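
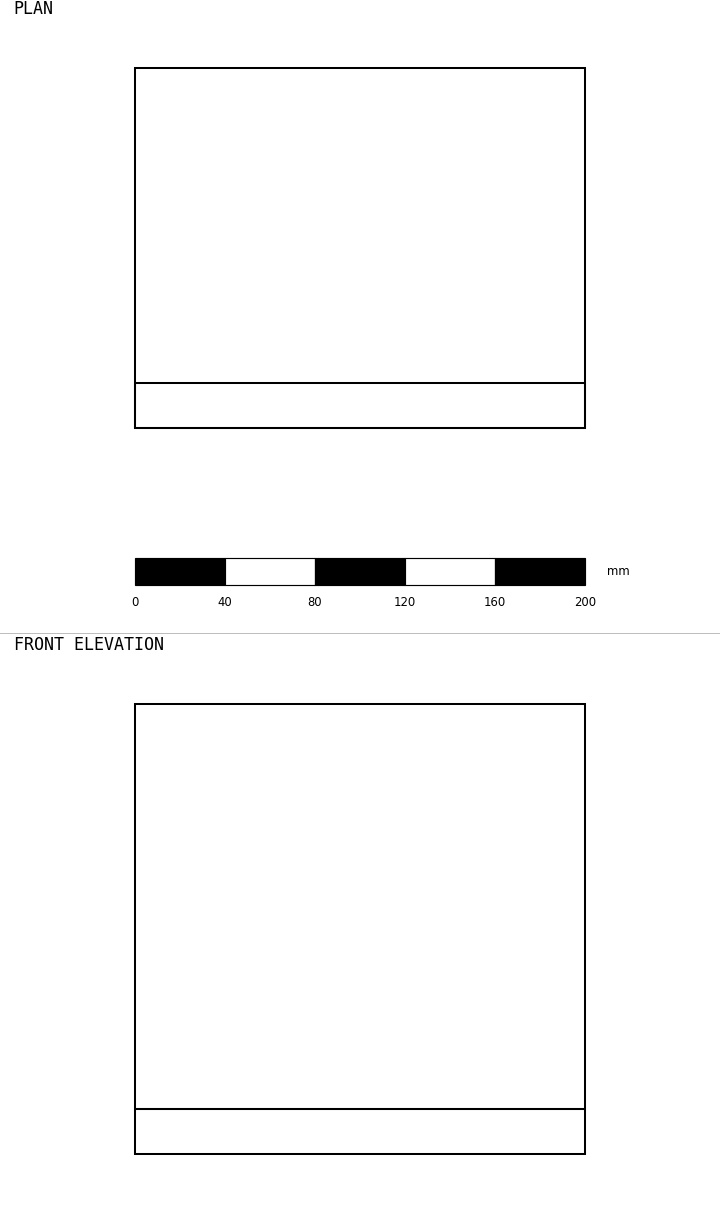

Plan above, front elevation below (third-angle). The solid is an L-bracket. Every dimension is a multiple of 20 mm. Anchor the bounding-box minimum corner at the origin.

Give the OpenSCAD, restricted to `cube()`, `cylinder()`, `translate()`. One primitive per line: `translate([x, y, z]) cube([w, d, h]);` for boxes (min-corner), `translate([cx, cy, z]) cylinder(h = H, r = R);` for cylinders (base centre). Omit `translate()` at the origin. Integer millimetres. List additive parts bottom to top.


cube([200, 160, 20]);
translate([0, 0, 20]) cube([200, 20, 180]);


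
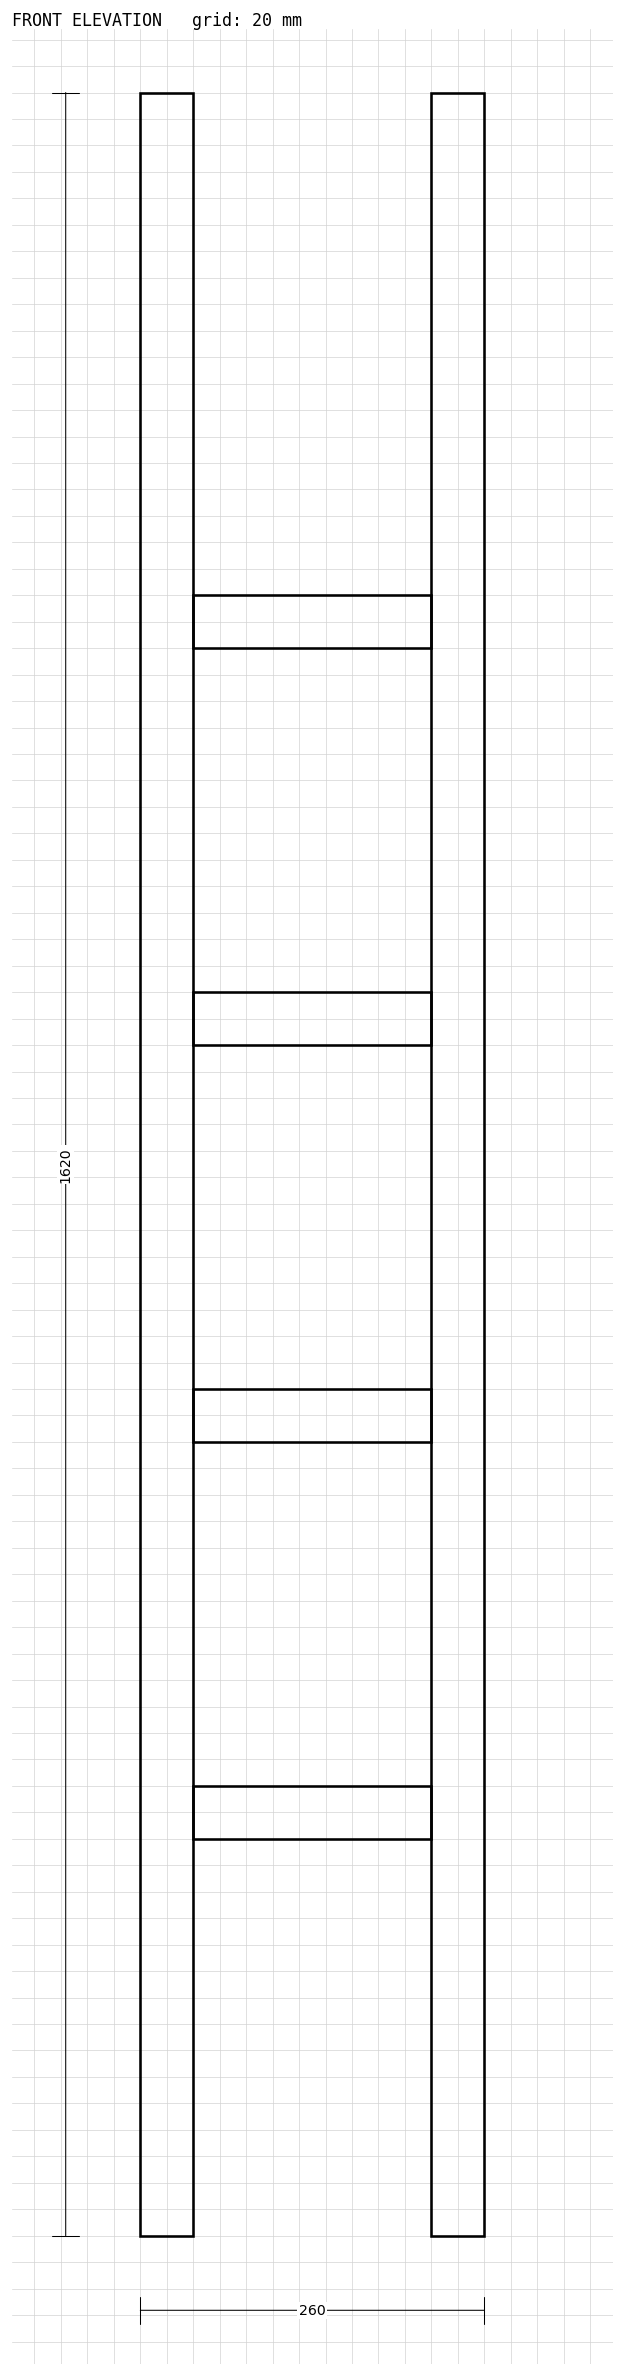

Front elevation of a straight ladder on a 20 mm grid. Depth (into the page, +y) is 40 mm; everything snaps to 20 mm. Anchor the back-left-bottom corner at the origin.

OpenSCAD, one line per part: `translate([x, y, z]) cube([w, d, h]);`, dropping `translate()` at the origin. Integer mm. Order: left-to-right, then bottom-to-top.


cube([40, 40, 1620]);
translate([40, 0, 300]) cube([180, 40, 40]);
translate([40, 0, 600]) cube([180, 40, 40]);
translate([40, 0, 900]) cube([180, 40, 40]);
translate([40, 0, 1200]) cube([180, 40, 40]);
translate([220, 0, 0]) cube([40, 40, 1620]);


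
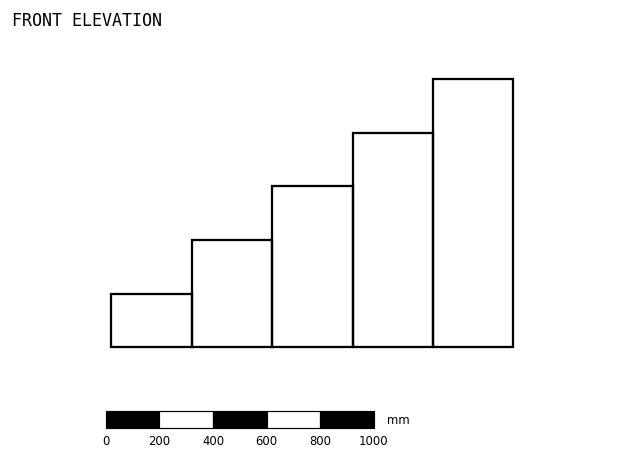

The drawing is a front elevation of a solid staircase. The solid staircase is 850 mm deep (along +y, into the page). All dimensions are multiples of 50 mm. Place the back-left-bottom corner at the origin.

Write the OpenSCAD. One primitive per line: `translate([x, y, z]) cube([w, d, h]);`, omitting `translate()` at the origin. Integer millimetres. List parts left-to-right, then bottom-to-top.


cube([300, 850, 200]);
translate([300, 0, 0]) cube([300, 850, 400]);
translate([600, 0, 0]) cube([300, 850, 600]);
translate([900, 0, 0]) cube([300, 850, 800]);
translate([1200, 0, 0]) cube([300, 850, 1000]);


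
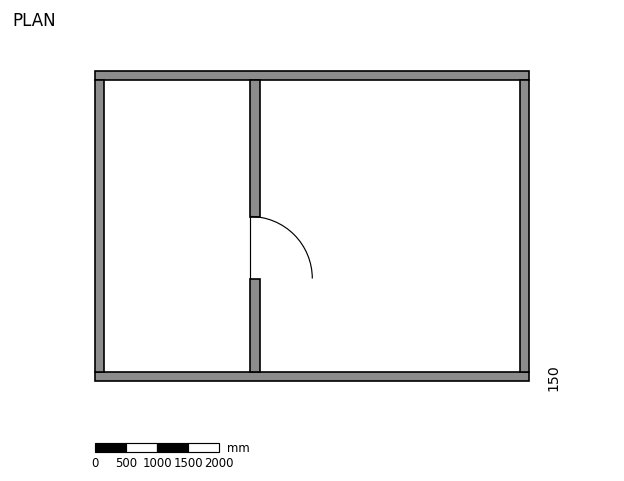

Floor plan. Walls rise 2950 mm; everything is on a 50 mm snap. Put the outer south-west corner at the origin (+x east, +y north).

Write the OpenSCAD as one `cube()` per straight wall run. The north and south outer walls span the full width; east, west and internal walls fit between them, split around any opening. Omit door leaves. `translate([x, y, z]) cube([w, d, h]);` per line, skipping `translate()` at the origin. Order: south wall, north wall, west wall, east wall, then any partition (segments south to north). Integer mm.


cube([7000, 150, 2950]);
translate([0, 4850, 0]) cube([7000, 150, 2950]);
translate([0, 150, 0]) cube([150, 4700, 2950]);
translate([6850, 150, 0]) cube([150, 4700, 2950]);
translate([2500, 150, 0]) cube([150, 1500, 2950]);
translate([2500, 2650, 0]) cube([150, 2200, 2950]);


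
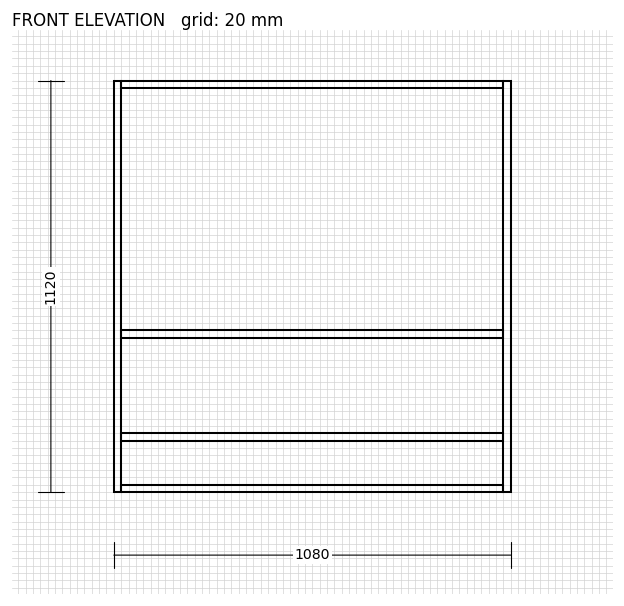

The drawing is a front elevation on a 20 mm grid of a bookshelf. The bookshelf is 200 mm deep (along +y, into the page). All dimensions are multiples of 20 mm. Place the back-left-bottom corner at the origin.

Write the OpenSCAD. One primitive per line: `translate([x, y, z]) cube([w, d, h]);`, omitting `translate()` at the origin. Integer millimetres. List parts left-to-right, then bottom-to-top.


cube([20, 200, 1120]);
translate([20, 0, 0]) cube([1040, 200, 20]);
translate([20, 0, 140]) cube([1040, 200, 20]);
translate([20, 0, 420]) cube([1040, 200, 20]);
translate([20, 0, 1100]) cube([1040, 200, 20]);
translate([1060, 0, 0]) cube([20, 200, 1120]);


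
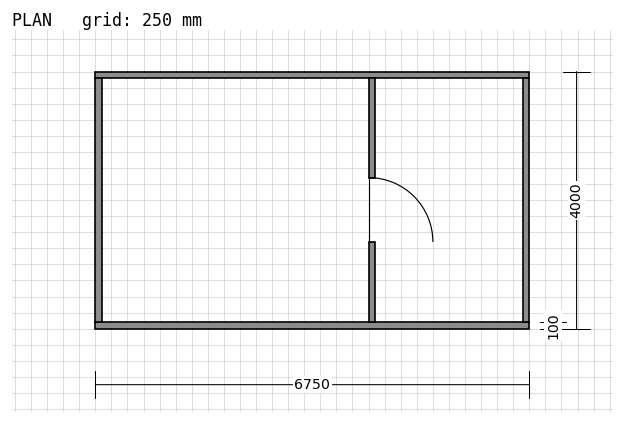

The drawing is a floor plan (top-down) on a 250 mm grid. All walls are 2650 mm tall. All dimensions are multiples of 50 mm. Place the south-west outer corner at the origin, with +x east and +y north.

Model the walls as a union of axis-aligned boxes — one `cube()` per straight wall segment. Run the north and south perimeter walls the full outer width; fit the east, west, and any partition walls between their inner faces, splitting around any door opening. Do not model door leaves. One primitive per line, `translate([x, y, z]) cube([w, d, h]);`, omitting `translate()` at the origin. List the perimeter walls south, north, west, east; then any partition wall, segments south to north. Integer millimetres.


cube([6750, 100, 2650]);
translate([0, 3900, 0]) cube([6750, 100, 2650]);
translate([0, 100, 0]) cube([100, 3800, 2650]);
translate([6650, 100, 0]) cube([100, 3800, 2650]);
translate([4250, 100, 0]) cube([100, 1250, 2650]);
translate([4250, 2350, 0]) cube([100, 1550, 2650]);


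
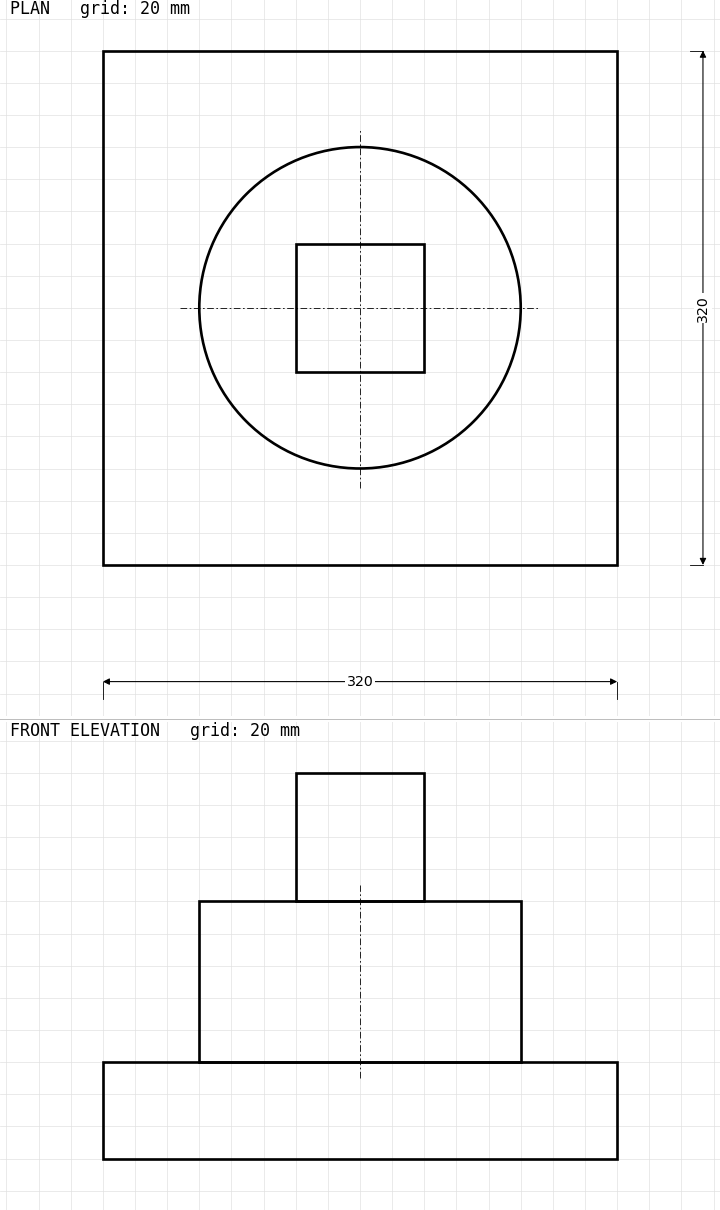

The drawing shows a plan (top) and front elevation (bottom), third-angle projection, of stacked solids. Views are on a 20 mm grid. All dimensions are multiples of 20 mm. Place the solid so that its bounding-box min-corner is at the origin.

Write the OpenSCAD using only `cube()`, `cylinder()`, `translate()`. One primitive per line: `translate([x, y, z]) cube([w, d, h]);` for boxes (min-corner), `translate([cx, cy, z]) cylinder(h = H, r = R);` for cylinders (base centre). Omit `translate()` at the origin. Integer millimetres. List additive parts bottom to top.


cube([320, 320, 60]);
translate([160, 160, 60]) cylinder(h = 100, r = 100);
translate([120, 120, 160]) cube([80, 80, 80]);


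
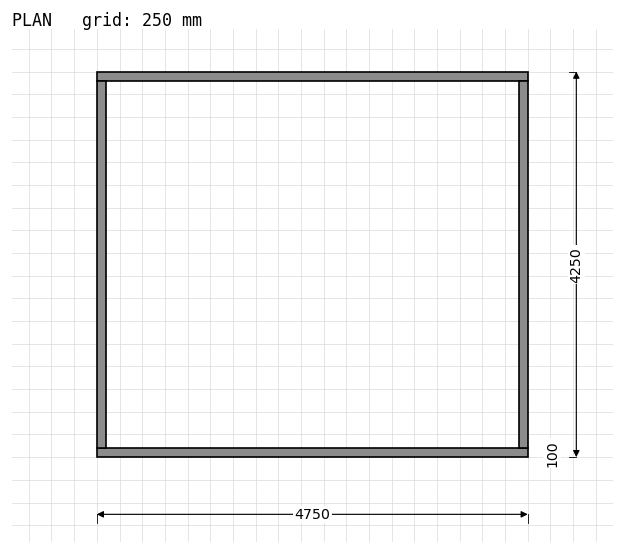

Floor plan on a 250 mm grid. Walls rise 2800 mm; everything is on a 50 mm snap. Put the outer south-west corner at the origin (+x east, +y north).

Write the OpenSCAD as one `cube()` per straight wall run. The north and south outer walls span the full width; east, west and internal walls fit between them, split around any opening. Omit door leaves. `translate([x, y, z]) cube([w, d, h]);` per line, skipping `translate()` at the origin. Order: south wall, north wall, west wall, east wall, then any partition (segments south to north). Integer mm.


cube([4750, 100, 2800]);
translate([0, 4150, 0]) cube([4750, 100, 2800]);
translate([0, 100, 0]) cube([100, 4050, 2800]);
translate([4650, 100, 0]) cube([100, 4050, 2800]);


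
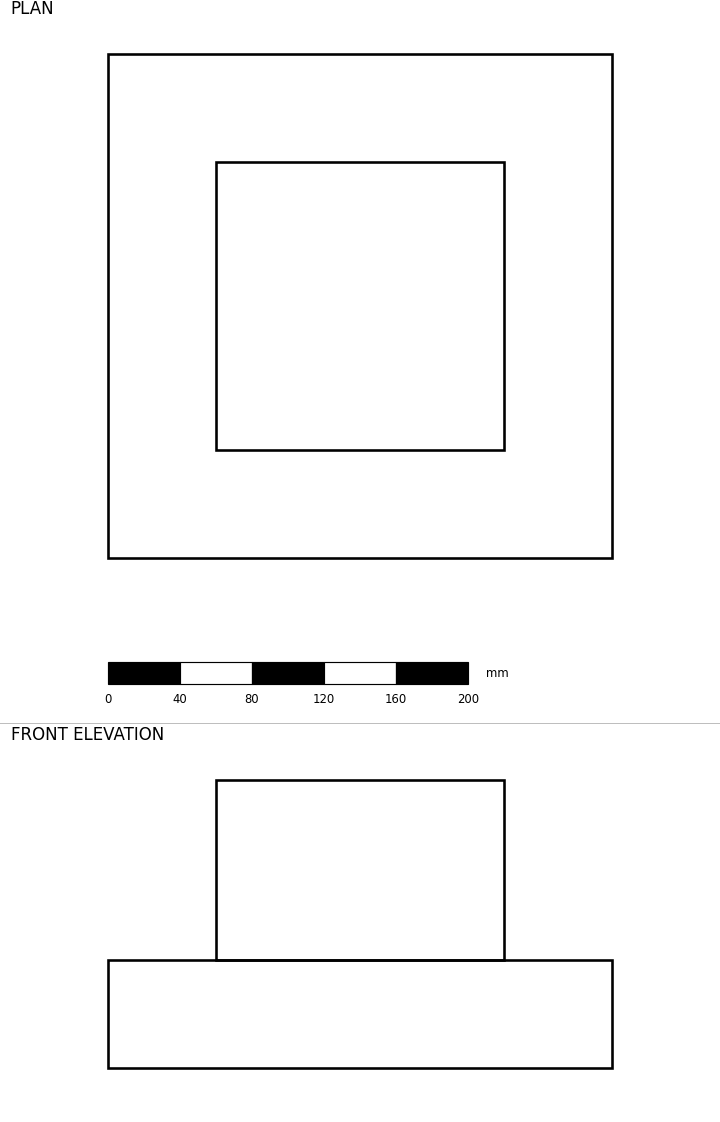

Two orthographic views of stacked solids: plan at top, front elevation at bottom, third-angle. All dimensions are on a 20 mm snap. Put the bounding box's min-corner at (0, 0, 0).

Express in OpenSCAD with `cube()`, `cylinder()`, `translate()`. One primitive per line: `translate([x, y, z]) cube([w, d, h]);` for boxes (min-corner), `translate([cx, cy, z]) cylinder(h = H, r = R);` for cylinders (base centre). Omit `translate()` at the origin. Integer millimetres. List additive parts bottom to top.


cube([280, 280, 60]);
translate([60, 60, 60]) cube([160, 160, 100]);


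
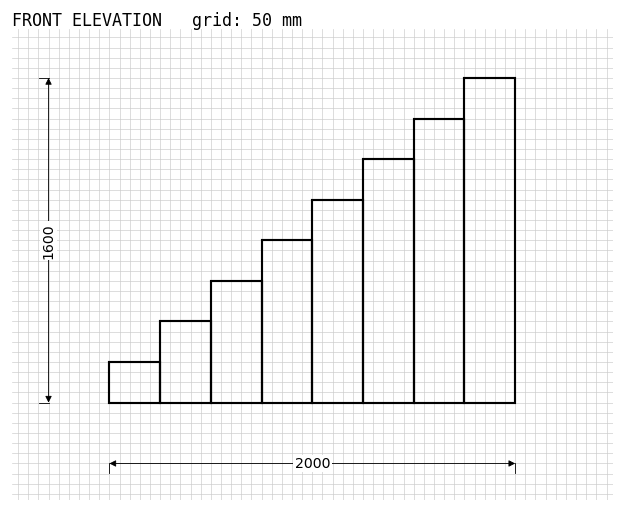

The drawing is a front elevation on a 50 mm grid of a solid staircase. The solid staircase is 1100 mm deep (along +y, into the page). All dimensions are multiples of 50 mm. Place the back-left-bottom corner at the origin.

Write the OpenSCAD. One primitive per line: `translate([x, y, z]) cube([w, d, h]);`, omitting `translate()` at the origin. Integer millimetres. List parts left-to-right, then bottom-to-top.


cube([250, 1100, 200]);
translate([250, 0, 0]) cube([250, 1100, 400]);
translate([500, 0, 0]) cube([250, 1100, 600]);
translate([750, 0, 0]) cube([250, 1100, 800]);
translate([1000, 0, 0]) cube([250, 1100, 1000]);
translate([1250, 0, 0]) cube([250, 1100, 1200]);
translate([1500, 0, 0]) cube([250, 1100, 1400]);
translate([1750, 0, 0]) cube([250, 1100, 1600]);


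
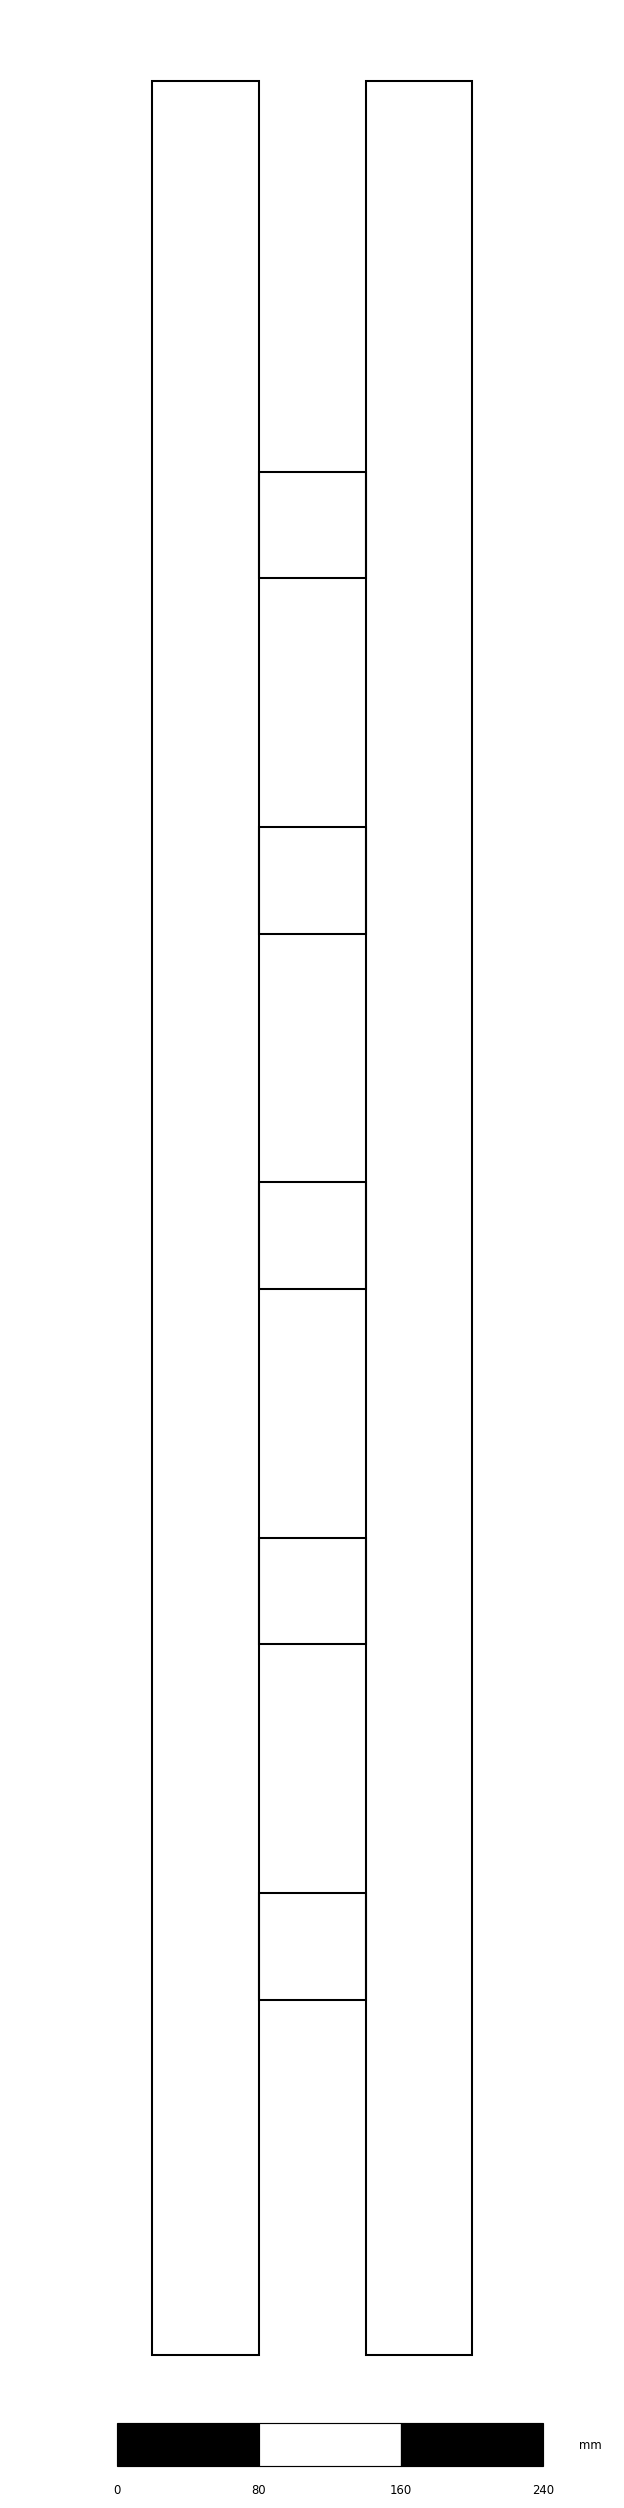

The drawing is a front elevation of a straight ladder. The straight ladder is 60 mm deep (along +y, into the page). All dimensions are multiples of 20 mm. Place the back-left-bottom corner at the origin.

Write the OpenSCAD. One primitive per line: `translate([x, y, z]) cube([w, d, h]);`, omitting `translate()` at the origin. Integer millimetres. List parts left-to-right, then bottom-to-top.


cube([60, 60, 1280]);
translate([60, 0, 200]) cube([60, 60, 60]);
translate([60, 0, 400]) cube([60, 60, 60]);
translate([60, 0, 600]) cube([60, 60, 60]);
translate([60, 0, 800]) cube([60, 60, 60]);
translate([60, 0, 1000]) cube([60, 60, 60]);
translate([120, 0, 0]) cube([60, 60, 1280]);


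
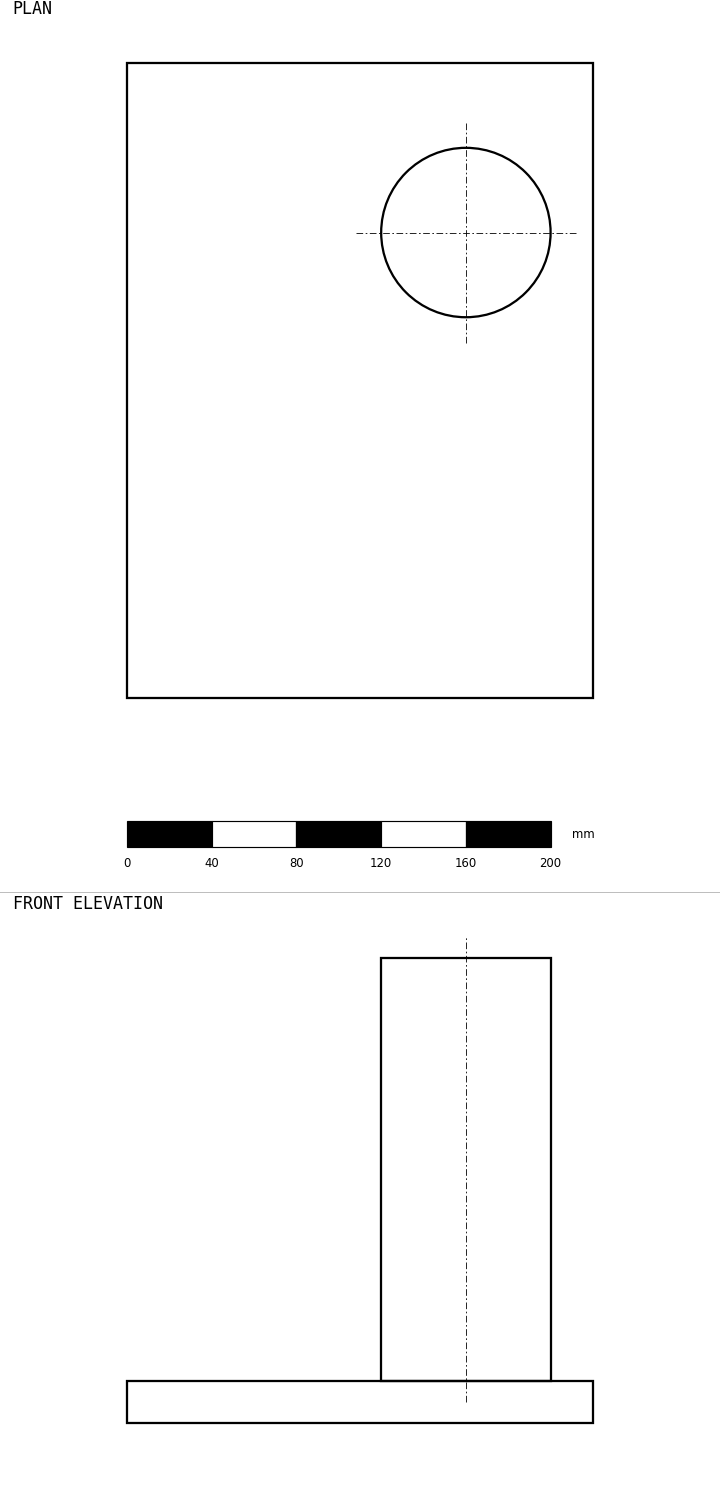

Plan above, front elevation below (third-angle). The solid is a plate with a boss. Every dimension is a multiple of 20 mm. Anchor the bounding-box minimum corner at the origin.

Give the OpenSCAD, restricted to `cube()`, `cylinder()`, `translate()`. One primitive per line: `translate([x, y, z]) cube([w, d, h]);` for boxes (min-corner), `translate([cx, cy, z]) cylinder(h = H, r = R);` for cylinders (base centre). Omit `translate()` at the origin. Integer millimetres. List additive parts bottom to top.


cube([220, 300, 20]);
translate([160, 220, 20]) cylinder(h = 200, r = 40);


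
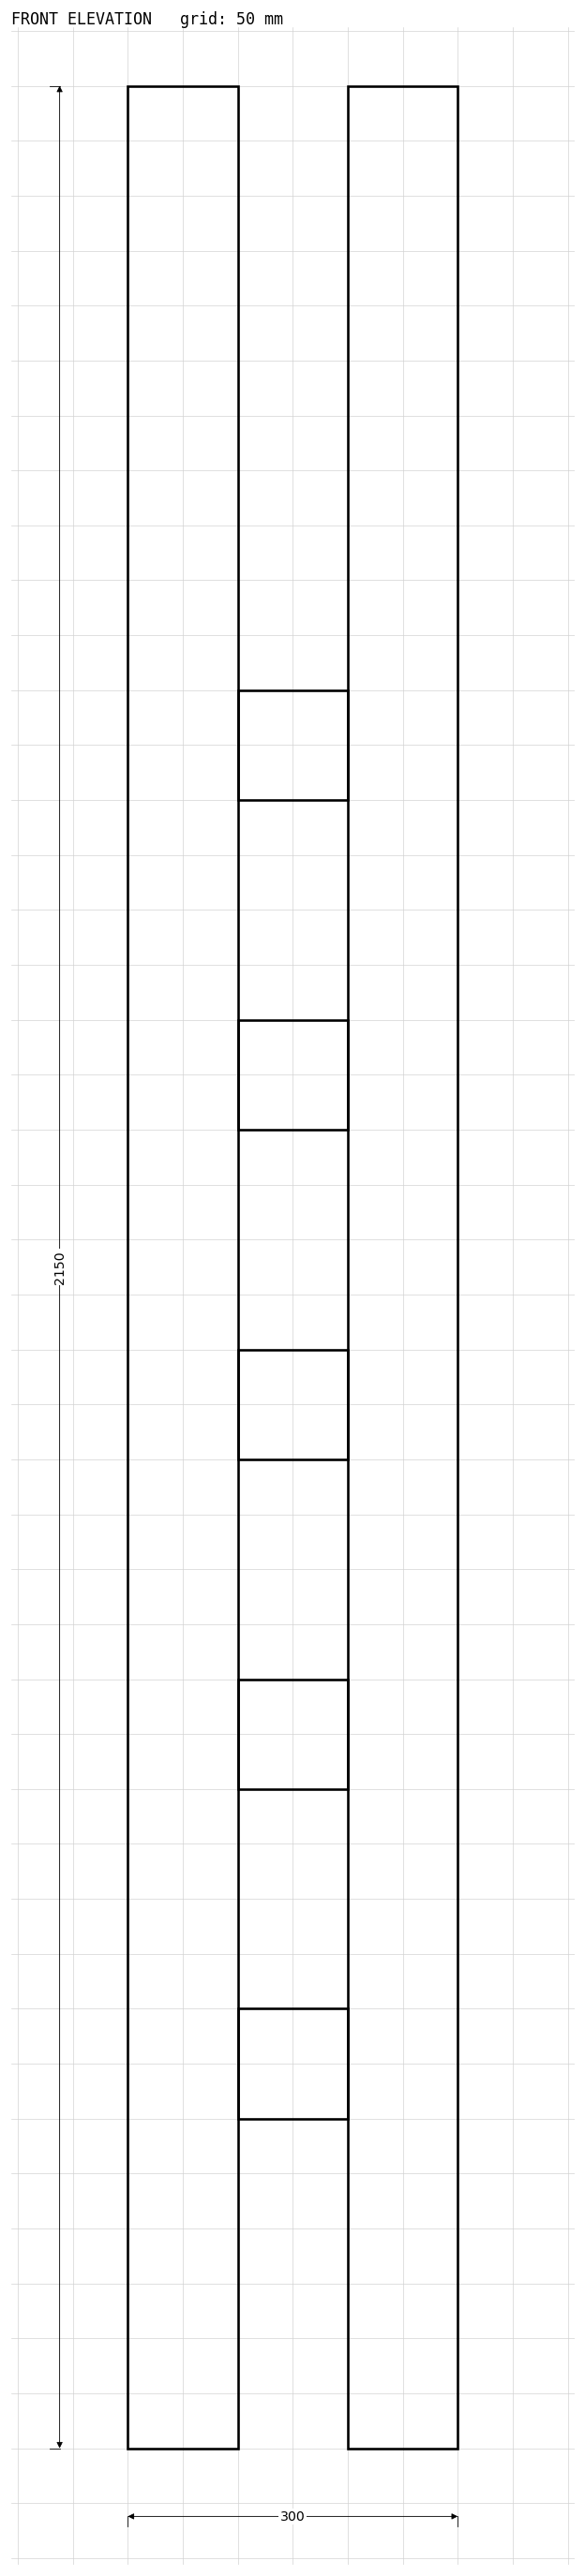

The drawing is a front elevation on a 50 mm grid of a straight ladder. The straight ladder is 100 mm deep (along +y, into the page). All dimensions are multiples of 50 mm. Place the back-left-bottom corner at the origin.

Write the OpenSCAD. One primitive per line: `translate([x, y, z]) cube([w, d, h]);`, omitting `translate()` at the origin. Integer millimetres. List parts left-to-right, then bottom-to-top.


cube([100, 100, 2150]);
translate([100, 0, 300]) cube([100, 100, 100]);
translate([100, 0, 600]) cube([100, 100, 100]);
translate([100, 0, 900]) cube([100, 100, 100]);
translate([100, 0, 1200]) cube([100, 100, 100]);
translate([100, 0, 1500]) cube([100, 100, 100]);
translate([200, 0, 0]) cube([100, 100, 2150]);


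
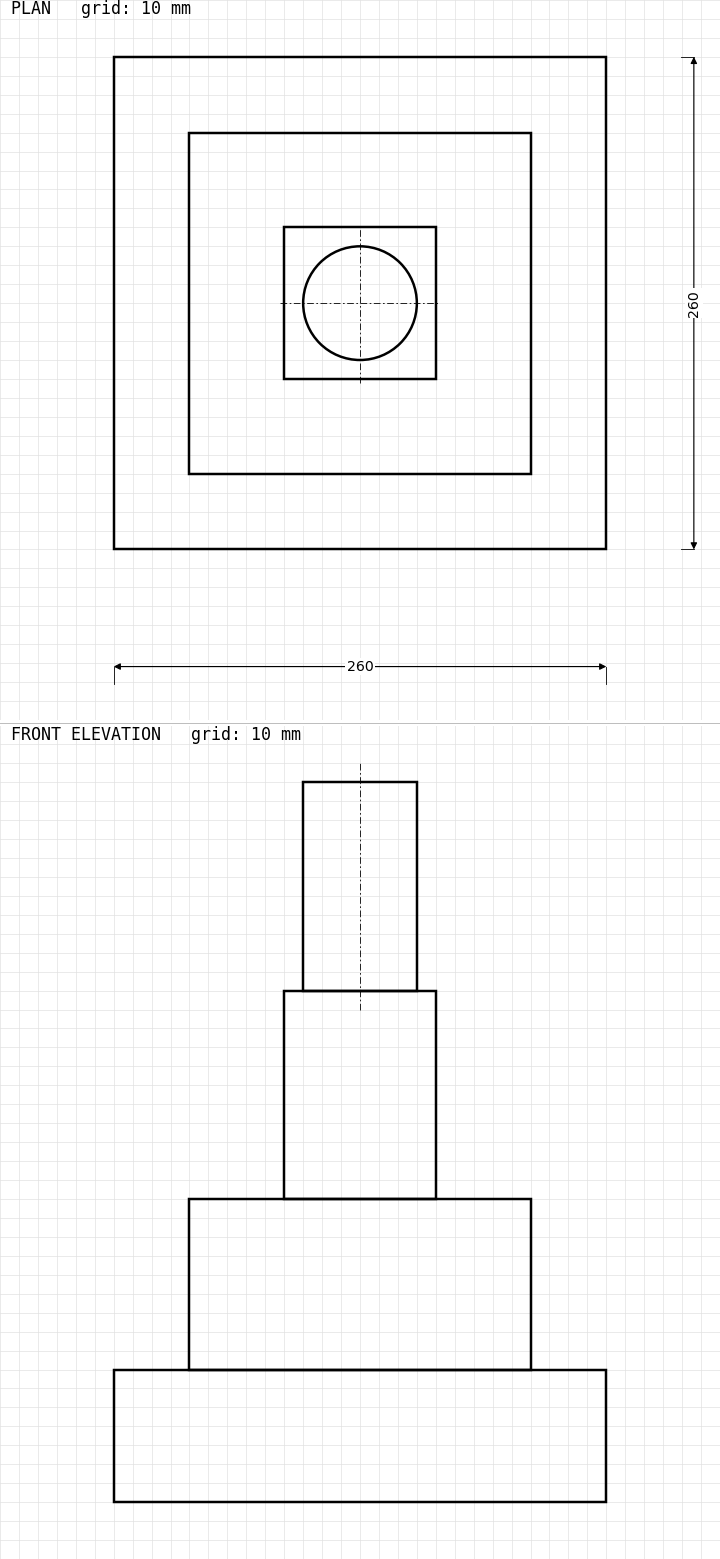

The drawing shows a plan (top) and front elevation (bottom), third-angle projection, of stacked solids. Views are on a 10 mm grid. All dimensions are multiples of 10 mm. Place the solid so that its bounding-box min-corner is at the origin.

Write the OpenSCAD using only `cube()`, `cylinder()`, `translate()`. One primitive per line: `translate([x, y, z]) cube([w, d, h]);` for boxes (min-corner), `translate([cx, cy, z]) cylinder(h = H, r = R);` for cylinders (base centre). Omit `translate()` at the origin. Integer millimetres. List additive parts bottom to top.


cube([260, 260, 70]);
translate([40, 40, 70]) cube([180, 180, 90]);
translate([90, 90, 160]) cube([80, 80, 110]);
translate([130, 130, 270]) cylinder(h = 110, r = 30);


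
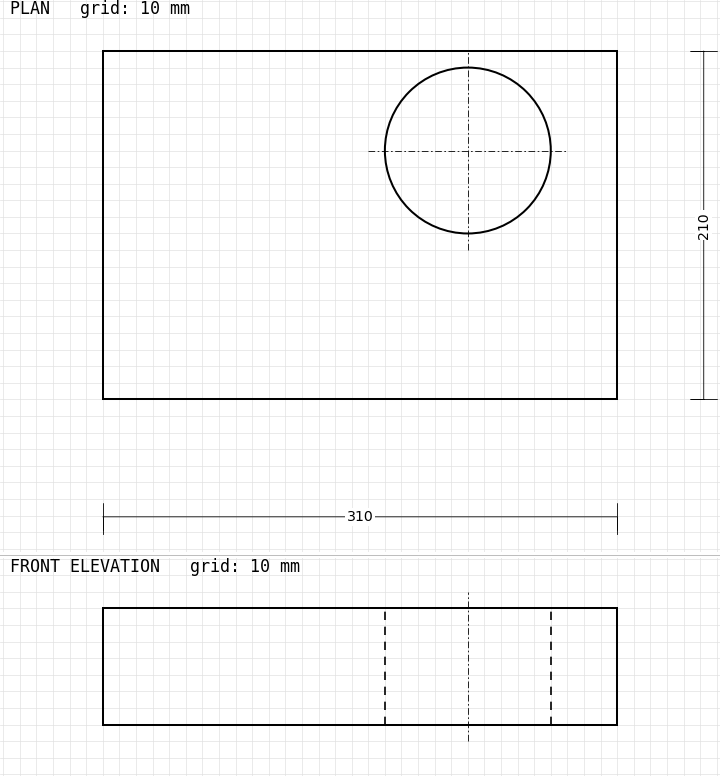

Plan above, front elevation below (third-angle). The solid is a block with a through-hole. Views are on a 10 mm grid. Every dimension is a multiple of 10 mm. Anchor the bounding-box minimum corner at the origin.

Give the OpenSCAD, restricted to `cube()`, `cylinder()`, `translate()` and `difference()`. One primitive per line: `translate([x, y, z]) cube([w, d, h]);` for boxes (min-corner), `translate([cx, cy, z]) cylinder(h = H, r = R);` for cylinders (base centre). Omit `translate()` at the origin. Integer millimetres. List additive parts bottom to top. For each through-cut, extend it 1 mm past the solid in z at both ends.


difference() {
  cube([310, 210, 70]);
  translate([220, 150, -1]) cylinder(h = 72, r = 50);
}


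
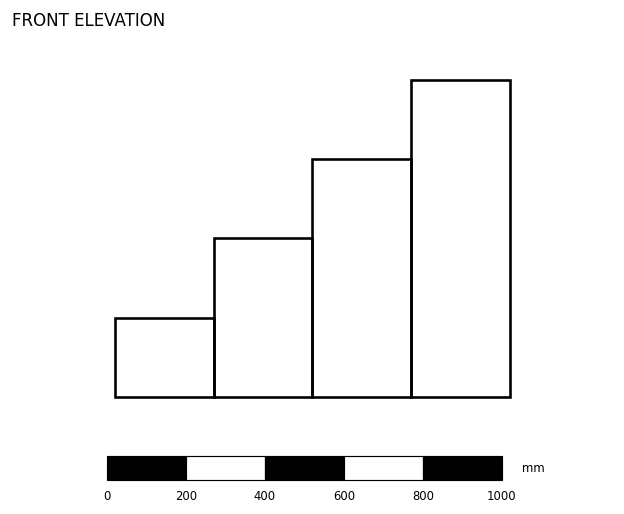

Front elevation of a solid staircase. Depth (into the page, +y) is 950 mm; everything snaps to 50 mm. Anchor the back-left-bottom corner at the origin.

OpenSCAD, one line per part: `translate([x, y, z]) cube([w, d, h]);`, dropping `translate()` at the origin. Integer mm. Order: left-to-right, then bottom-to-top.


cube([250, 950, 200]);
translate([250, 0, 0]) cube([250, 950, 400]);
translate([500, 0, 0]) cube([250, 950, 600]);
translate([750, 0, 0]) cube([250, 950, 800]);


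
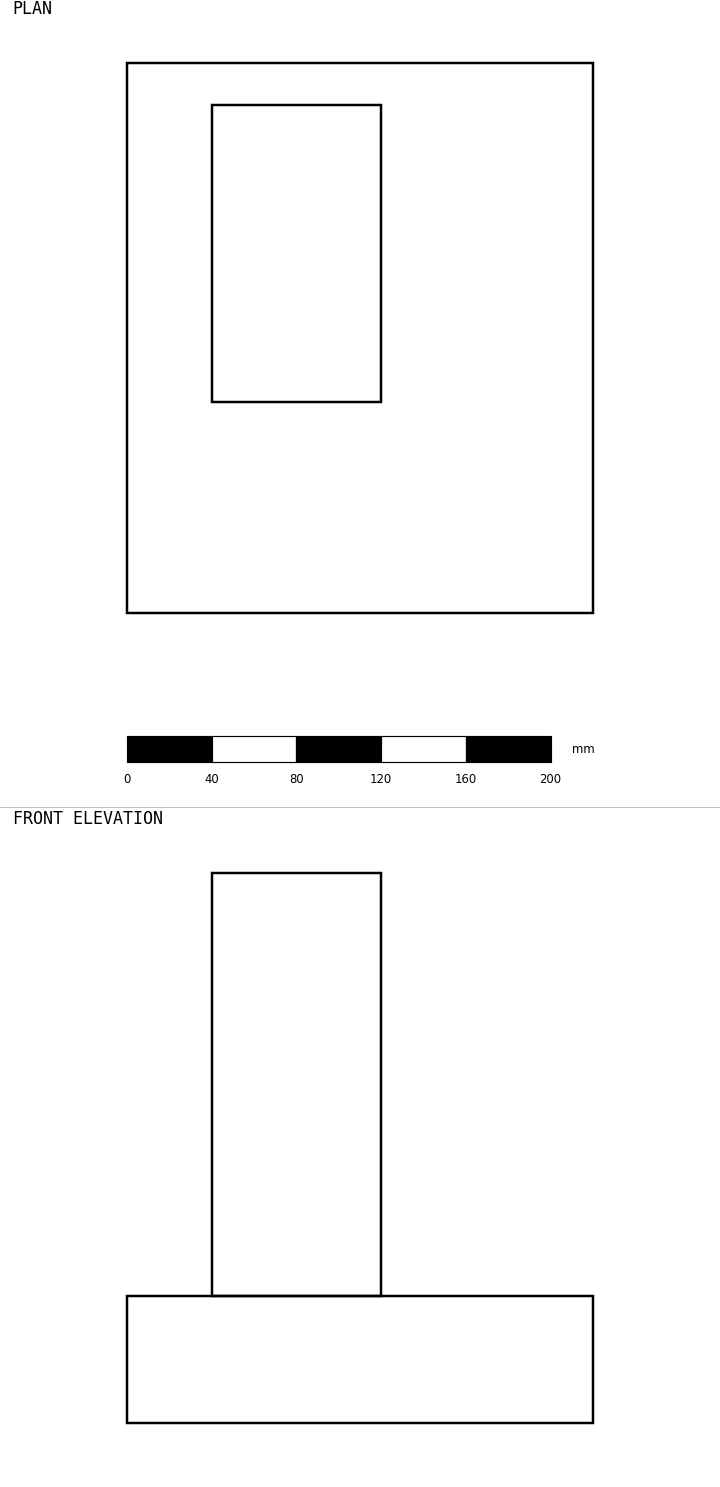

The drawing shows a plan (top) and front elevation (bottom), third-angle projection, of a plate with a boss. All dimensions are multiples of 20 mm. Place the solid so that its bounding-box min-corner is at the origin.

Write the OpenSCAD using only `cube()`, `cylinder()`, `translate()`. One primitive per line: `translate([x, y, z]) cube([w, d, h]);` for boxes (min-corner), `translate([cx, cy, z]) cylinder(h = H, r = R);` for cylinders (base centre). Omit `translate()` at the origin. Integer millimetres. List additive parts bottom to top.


cube([220, 260, 60]);
translate([40, 100, 60]) cube([80, 140, 200]);


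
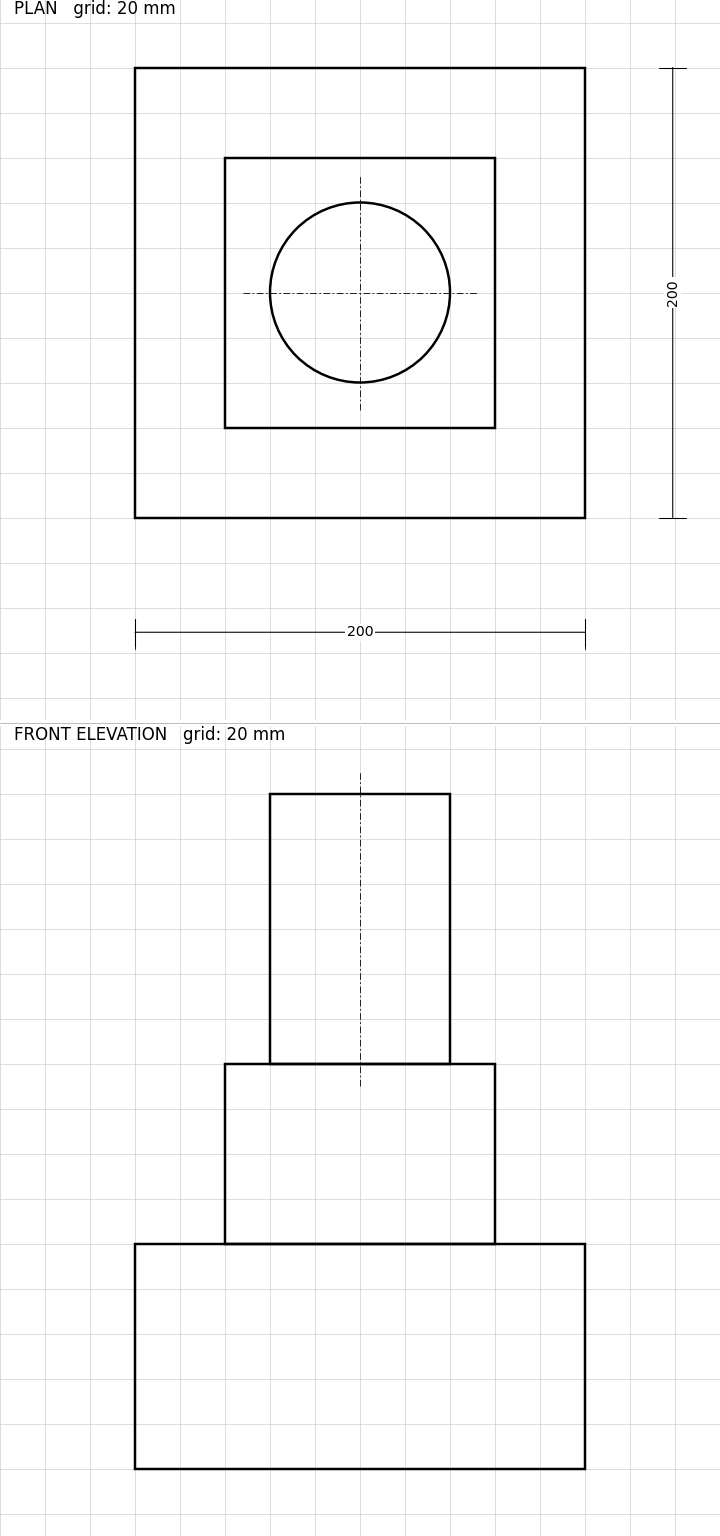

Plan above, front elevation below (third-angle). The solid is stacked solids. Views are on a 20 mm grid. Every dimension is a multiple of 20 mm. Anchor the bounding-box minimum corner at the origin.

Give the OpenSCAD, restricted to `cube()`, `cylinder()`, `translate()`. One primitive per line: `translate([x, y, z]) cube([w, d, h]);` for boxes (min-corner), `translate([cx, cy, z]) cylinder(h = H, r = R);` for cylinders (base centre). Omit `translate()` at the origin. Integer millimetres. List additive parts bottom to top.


cube([200, 200, 100]);
translate([40, 40, 100]) cube([120, 120, 80]);
translate([100, 100, 180]) cylinder(h = 120, r = 40);


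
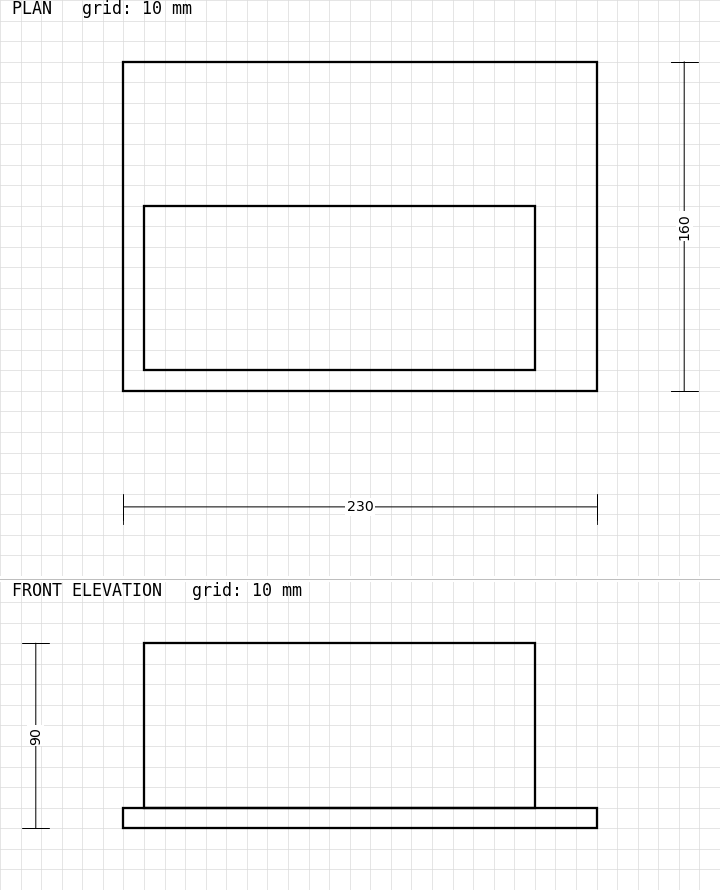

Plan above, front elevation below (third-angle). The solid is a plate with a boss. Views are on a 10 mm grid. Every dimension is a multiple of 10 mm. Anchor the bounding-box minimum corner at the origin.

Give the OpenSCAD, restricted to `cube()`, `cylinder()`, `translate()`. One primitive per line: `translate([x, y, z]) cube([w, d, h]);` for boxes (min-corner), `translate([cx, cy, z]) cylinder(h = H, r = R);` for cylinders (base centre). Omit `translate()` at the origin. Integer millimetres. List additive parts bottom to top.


cube([230, 160, 10]);
translate([10, 10, 10]) cube([190, 80, 80]);


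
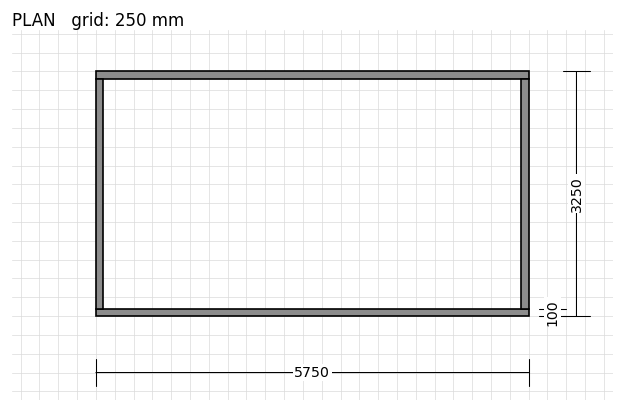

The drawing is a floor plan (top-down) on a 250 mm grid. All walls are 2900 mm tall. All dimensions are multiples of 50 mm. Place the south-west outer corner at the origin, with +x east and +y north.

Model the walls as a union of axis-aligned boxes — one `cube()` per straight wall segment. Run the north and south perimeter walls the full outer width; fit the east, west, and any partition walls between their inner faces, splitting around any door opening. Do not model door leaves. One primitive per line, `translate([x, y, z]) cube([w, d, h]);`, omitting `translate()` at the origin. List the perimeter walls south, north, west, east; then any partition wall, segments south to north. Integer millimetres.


cube([5750, 100, 2900]);
translate([0, 3150, 0]) cube([5750, 100, 2900]);
translate([0, 100, 0]) cube([100, 3050, 2900]);
translate([5650, 100, 0]) cube([100, 3050, 2900]);


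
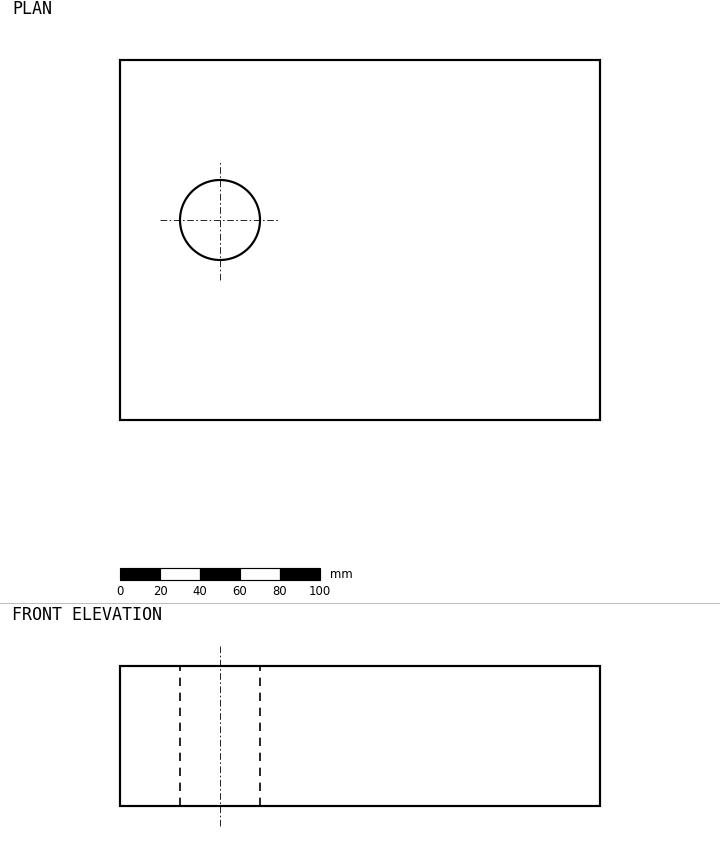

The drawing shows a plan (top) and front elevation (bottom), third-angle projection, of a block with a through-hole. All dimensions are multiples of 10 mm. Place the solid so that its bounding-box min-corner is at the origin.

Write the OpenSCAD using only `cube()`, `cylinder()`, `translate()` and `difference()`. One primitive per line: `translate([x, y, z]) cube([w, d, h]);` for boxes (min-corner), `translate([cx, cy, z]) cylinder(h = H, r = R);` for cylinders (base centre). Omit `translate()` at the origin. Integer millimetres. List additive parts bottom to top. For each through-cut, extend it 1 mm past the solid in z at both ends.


difference() {
  cube([240, 180, 70]);
  translate([50, 100, -1]) cylinder(h = 72, r = 20);
}


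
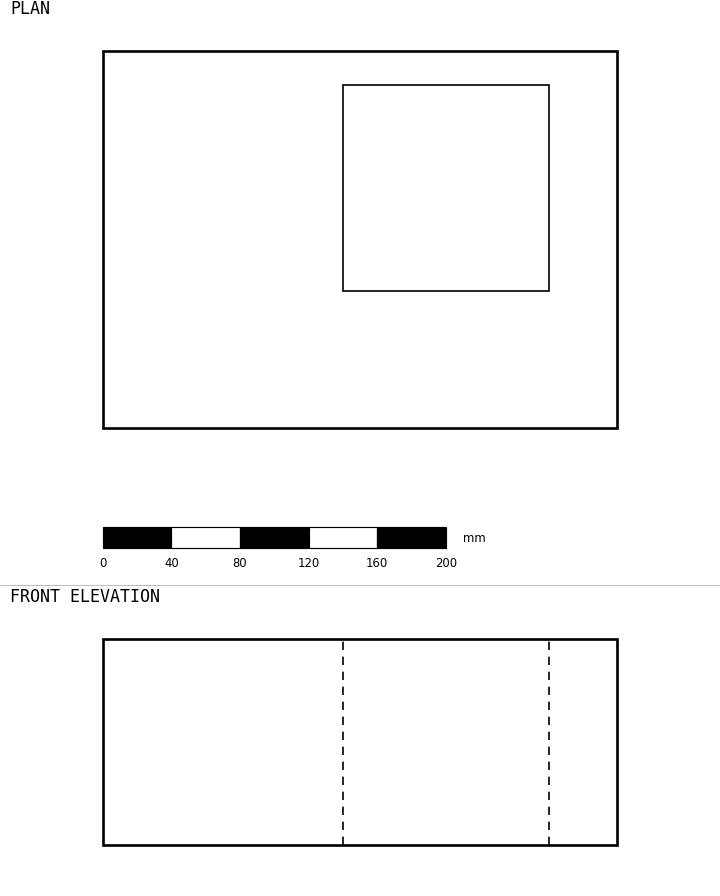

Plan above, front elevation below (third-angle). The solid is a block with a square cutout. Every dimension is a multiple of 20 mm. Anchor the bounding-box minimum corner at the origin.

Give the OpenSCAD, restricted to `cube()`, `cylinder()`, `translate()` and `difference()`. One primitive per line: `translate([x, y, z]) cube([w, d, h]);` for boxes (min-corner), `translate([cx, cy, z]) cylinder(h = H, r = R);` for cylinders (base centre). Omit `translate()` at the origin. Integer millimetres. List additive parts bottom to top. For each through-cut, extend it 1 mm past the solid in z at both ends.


difference() {
  cube([300, 220, 120]);
  translate([140, 80, -1]) cube([120, 120, 122]);
}


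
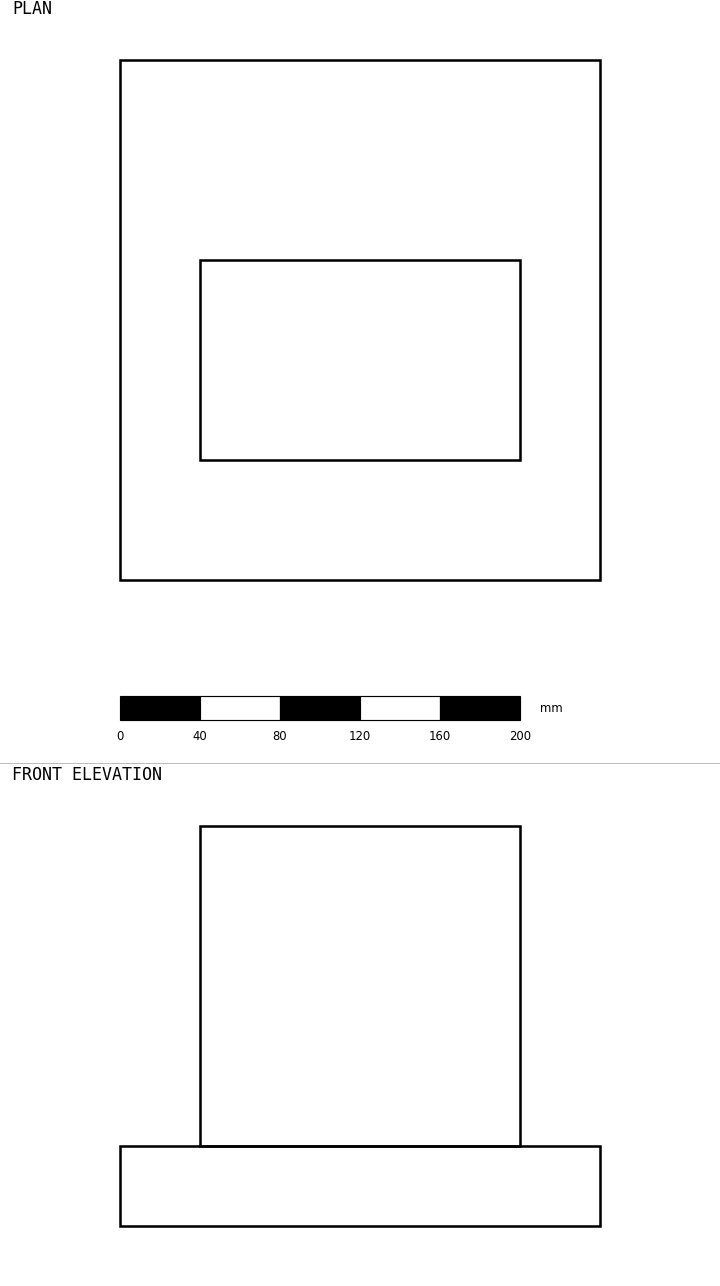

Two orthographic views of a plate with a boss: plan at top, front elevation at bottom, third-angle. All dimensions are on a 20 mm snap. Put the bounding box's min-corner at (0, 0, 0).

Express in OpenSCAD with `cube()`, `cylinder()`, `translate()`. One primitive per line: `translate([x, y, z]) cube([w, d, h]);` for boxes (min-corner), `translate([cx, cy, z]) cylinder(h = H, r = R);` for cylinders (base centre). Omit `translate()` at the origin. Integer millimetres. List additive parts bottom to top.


cube([240, 260, 40]);
translate([40, 60, 40]) cube([160, 100, 160]);


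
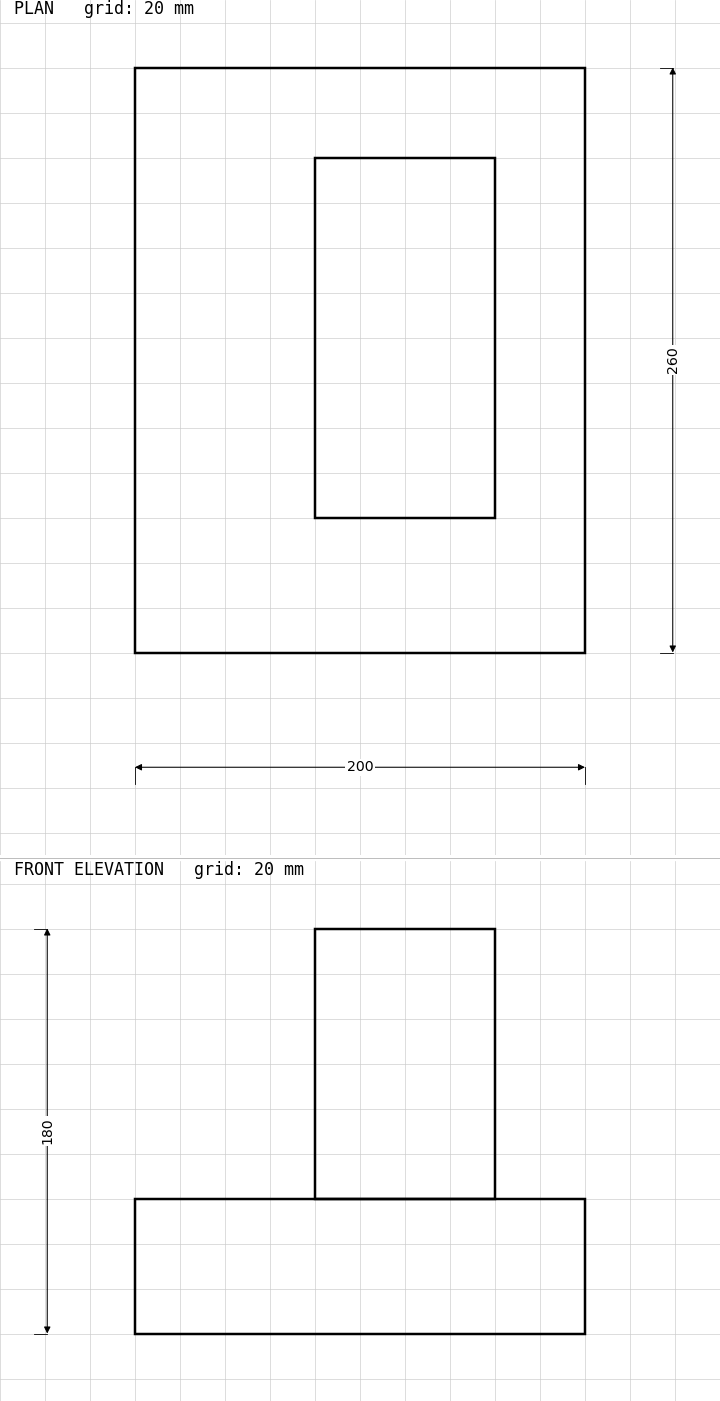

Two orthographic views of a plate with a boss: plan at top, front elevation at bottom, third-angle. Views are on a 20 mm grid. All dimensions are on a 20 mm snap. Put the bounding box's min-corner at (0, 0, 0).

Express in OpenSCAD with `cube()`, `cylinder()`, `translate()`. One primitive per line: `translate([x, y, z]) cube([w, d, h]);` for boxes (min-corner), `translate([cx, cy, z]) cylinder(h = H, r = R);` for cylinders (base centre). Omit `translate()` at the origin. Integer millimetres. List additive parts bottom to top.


cube([200, 260, 60]);
translate([80, 60, 60]) cube([80, 160, 120]);


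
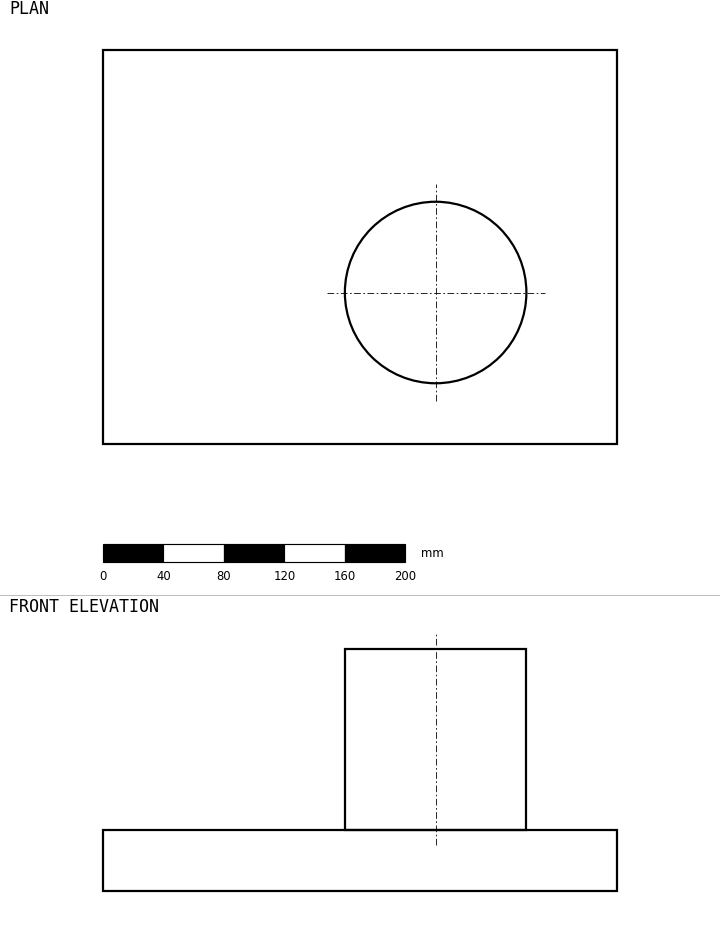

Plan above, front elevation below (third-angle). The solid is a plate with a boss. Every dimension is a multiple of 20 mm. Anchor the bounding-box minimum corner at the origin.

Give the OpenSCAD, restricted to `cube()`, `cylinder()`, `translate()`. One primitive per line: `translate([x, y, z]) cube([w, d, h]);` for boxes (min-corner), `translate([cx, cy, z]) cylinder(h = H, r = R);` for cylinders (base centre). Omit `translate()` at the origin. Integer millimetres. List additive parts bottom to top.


cube([340, 260, 40]);
translate([220, 100, 40]) cylinder(h = 120, r = 60);


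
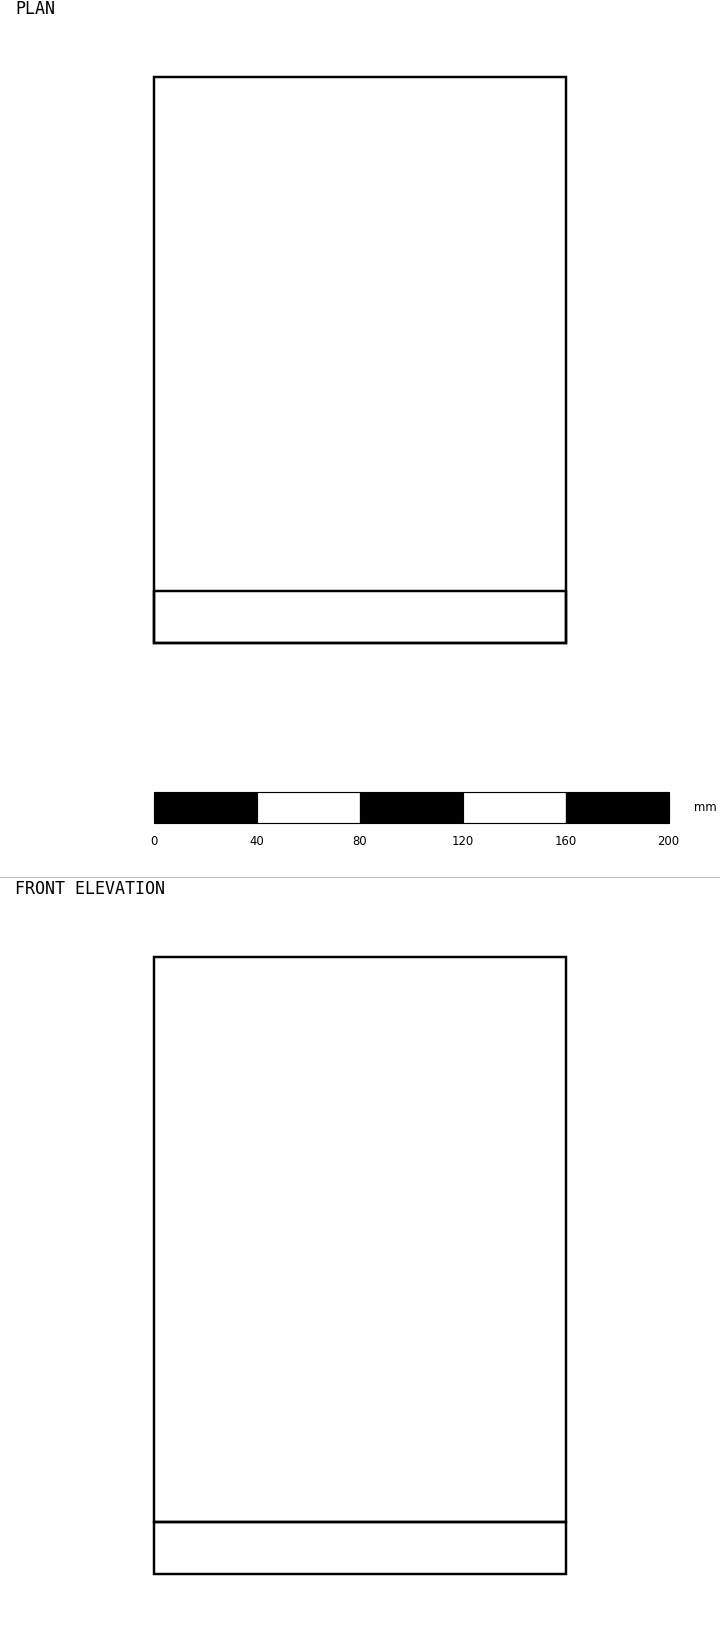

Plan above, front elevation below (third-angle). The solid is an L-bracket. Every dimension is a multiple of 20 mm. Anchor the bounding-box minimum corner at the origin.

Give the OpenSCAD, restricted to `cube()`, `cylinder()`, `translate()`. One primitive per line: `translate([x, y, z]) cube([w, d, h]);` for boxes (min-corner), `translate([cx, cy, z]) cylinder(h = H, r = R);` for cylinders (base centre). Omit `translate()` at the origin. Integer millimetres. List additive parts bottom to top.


cube([160, 220, 20]);
translate([0, 0, 20]) cube([160, 20, 220]);


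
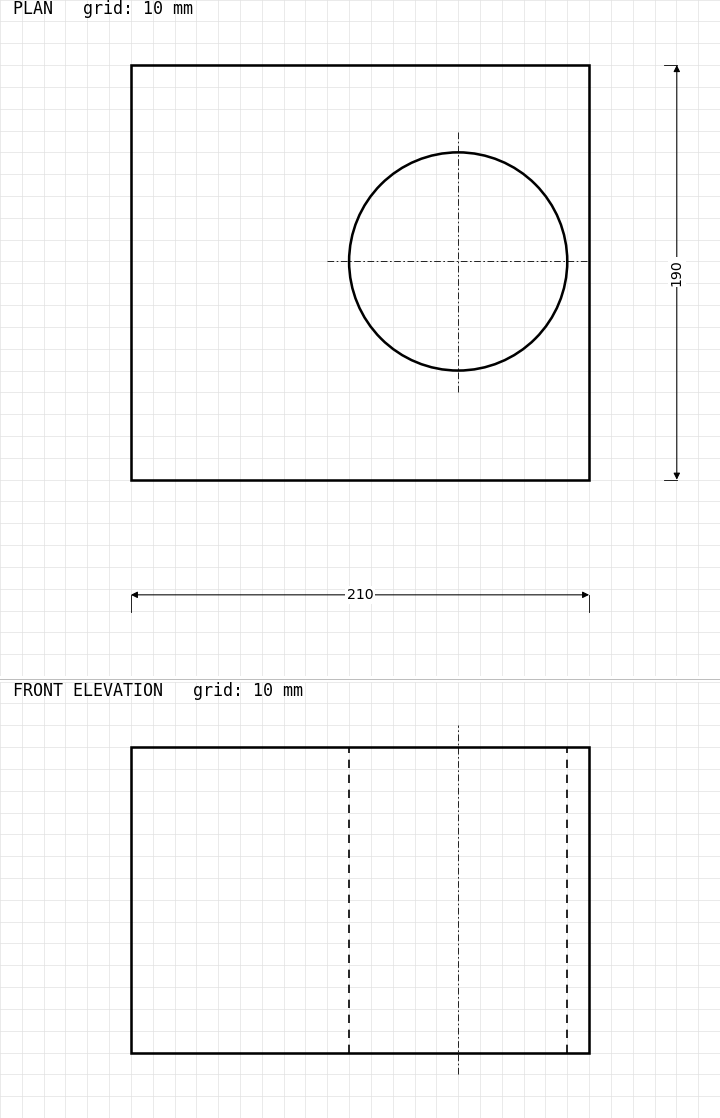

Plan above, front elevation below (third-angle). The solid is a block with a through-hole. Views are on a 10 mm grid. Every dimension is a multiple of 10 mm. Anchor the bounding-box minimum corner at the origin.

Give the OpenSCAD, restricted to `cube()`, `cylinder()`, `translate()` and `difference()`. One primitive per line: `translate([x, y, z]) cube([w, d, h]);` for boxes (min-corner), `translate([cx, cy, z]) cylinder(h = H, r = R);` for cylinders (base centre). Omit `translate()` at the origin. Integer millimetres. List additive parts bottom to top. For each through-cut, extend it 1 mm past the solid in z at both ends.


difference() {
  cube([210, 190, 140]);
  translate([150, 100, -1]) cylinder(h = 142, r = 50);
}


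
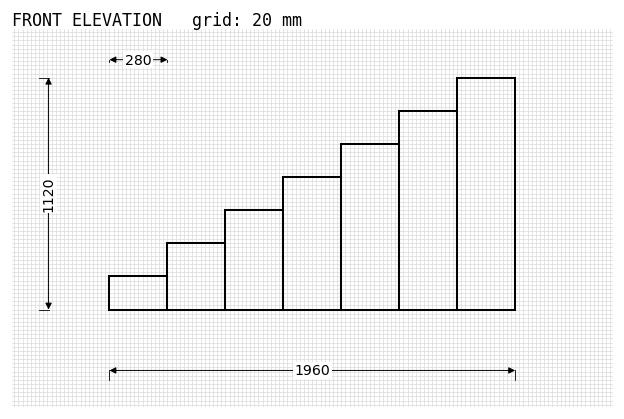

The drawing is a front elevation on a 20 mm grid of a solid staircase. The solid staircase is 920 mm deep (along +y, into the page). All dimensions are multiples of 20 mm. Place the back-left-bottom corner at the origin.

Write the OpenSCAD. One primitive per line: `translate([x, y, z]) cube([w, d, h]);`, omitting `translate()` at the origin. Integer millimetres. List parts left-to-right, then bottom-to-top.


cube([280, 920, 160]);
translate([280, 0, 0]) cube([280, 920, 320]);
translate([560, 0, 0]) cube([280, 920, 480]);
translate([840, 0, 0]) cube([280, 920, 640]);
translate([1120, 0, 0]) cube([280, 920, 800]);
translate([1400, 0, 0]) cube([280, 920, 960]);
translate([1680, 0, 0]) cube([280, 920, 1120]);


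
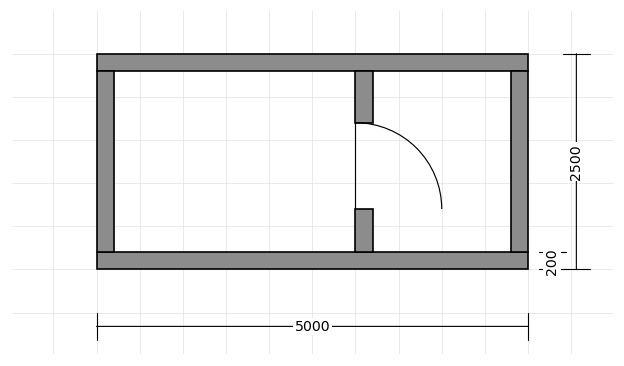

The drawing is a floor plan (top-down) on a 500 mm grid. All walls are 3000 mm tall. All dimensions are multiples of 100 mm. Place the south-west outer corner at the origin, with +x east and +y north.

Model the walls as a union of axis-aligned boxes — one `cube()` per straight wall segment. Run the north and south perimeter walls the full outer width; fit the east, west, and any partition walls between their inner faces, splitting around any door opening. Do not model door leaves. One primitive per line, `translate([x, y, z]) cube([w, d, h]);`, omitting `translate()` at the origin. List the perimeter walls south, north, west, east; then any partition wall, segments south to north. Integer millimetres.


cube([5000, 200, 3000]);
translate([0, 2300, 0]) cube([5000, 200, 3000]);
translate([0, 200, 0]) cube([200, 2100, 3000]);
translate([4800, 200, 0]) cube([200, 2100, 3000]);
translate([3000, 200, 0]) cube([200, 500, 3000]);
translate([3000, 1700, 0]) cube([200, 600, 3000]);


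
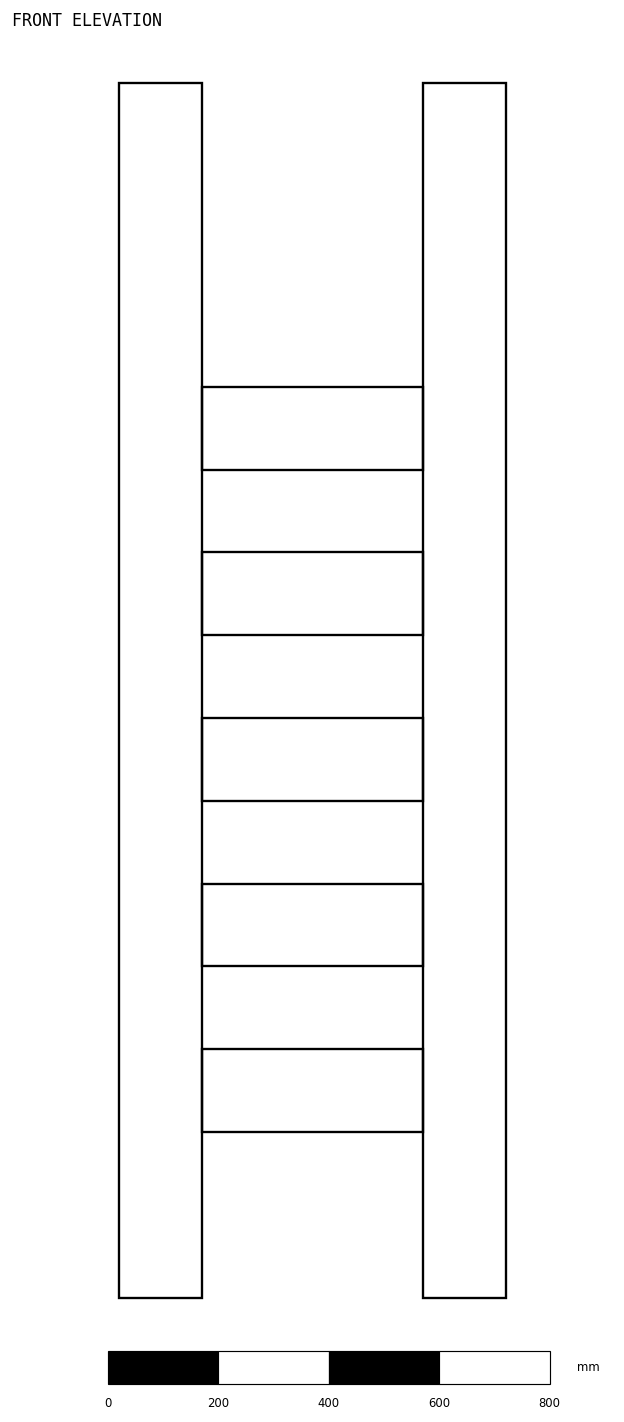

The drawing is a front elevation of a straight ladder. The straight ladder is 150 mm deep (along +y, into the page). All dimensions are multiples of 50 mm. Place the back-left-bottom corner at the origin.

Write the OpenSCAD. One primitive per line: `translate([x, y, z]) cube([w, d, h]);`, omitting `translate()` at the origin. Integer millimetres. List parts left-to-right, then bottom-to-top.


cube([150, 150, 2200]);
translate([150, 0, 300]) cube([400, 150, 150]);
translate([150, 0, 600]) cube([400, 150, 150]);
translate([150, 0, 900]) cube([400, 150, 150]);
translate([150, 0, 1200]) cube([400, 150, 150]);
translate([150, 0, 1500]) cube([400, 150, 150]);
translate([550, 0, 0]) cube([150, 150, 2200]);


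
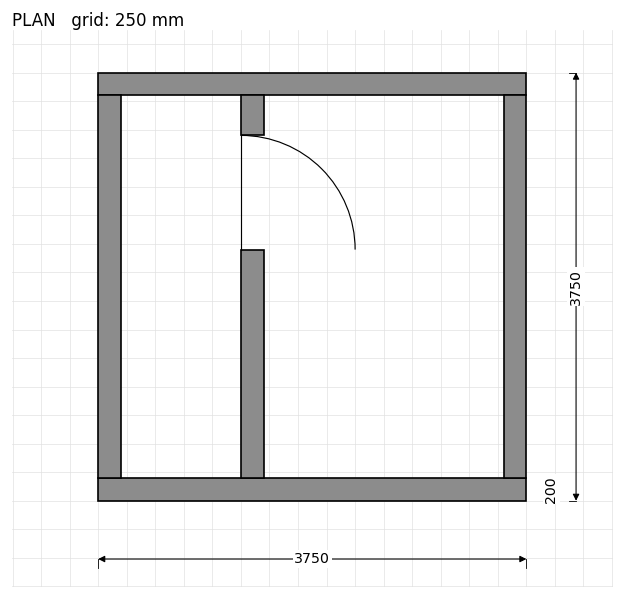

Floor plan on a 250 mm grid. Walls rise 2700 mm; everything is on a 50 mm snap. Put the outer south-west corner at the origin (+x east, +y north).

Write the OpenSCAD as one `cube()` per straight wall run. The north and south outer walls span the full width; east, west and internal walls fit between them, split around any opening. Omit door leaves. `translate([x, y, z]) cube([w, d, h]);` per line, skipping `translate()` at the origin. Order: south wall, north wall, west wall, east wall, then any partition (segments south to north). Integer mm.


cube([3750, 200, 2700]);
translate([0, 3550, 0]) cube([3750, 200, 2700]);
translate([0, 200, 0]) cube([200, 3350, 2700]);
translate([3550, 200, 0]) cube([200, 3350, 2700]);
translate([1250, 200, 0]) cube([200, 2000, 2700]);
translate([1250, 3200, 0]) cube([200, 350, 2700]);


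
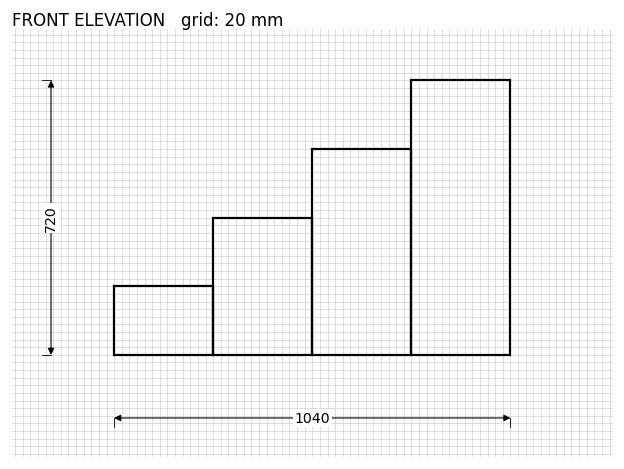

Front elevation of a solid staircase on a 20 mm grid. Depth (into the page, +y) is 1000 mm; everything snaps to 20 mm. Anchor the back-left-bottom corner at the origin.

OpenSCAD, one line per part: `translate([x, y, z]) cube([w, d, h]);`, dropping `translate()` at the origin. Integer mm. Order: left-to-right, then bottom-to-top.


cube([260, 1000, 180]);
translate([260, 0, 0]) cube([260, 1000, 360]);
translate([520, 0, 0]) cube([260, 1000, 540]);
translate([780, 0, 0]) cube([260, 1000, 720]);
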